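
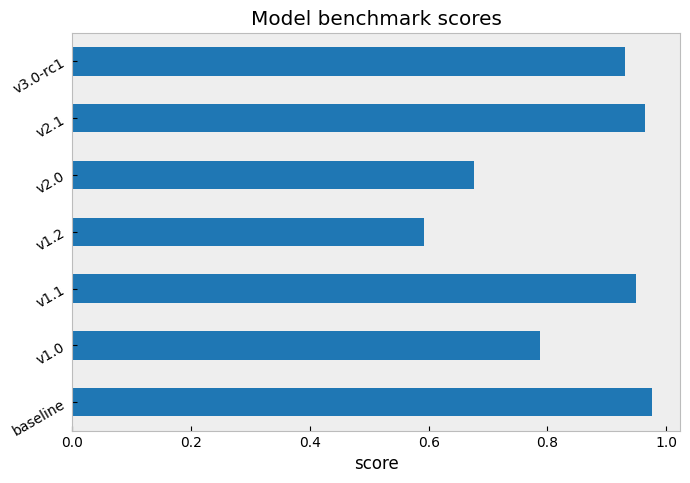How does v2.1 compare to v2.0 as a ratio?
≈ 1.43×

v2.1 ≈ 1.0, v2.0 ≈ 0.7; 1.0/0.7 ≈ 1.43.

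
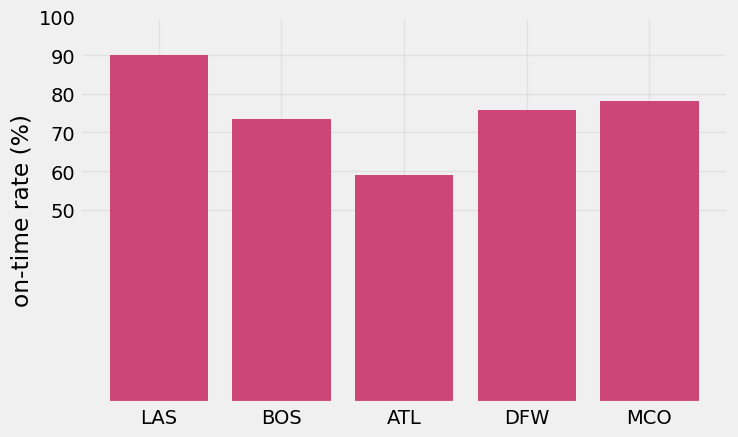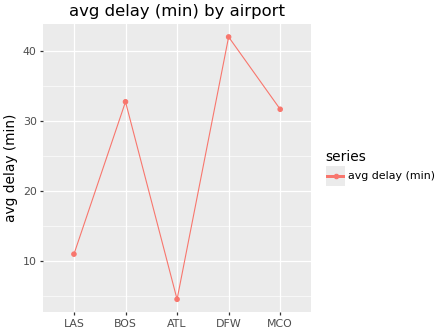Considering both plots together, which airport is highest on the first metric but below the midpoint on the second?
Chart 2 median avg delay (min) ≈ 30; below-median airports: LAS, ATL. Among those, LAS has the highest on-time rate (%) (≈ 90).

LAS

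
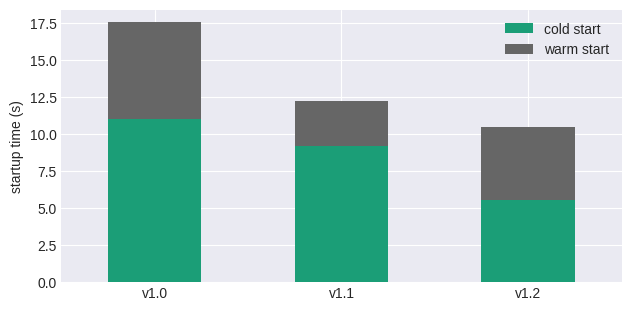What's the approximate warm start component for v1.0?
warm start top ≈ 18, bottom ≈ 12; segment ≈ 6.

≈ 6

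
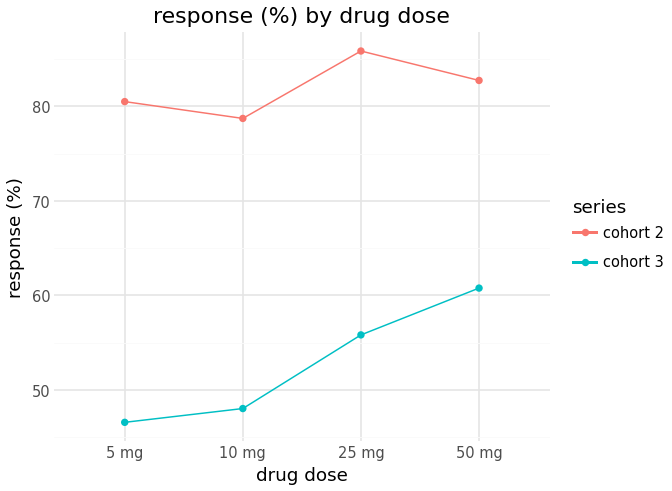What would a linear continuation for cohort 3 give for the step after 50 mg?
Last three: 50, 55, 60 → slope ≈ 5/step → next ≈ 65.

≈ 65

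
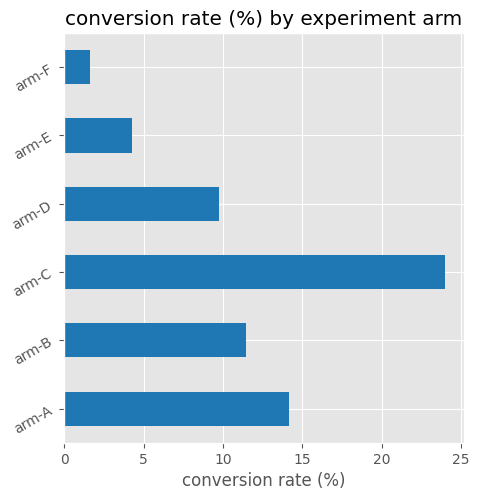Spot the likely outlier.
arm-C

arm-C ≈ 24; the rest sit between ≈ 2 and ≈ 14.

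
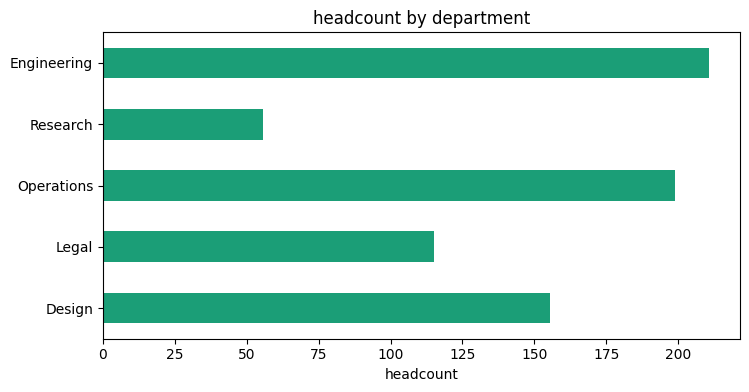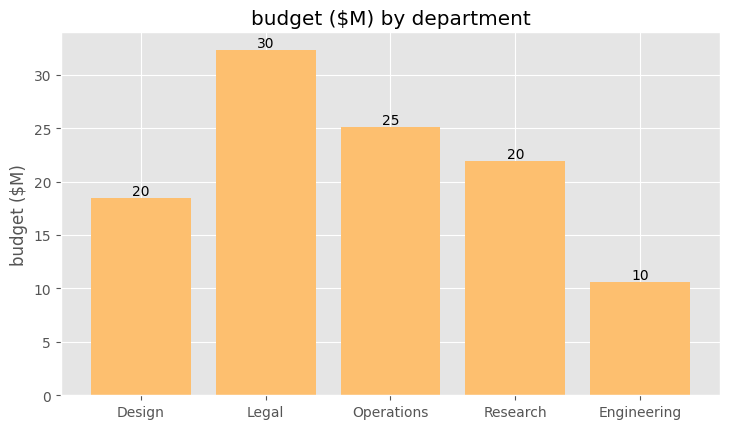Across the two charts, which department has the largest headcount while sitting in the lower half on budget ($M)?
Engineering

Chart 2 median budget ($M) ≈ 20; below-median departments: Design, Engineering. Among those, Engineering has the highest headcount (≈ 220).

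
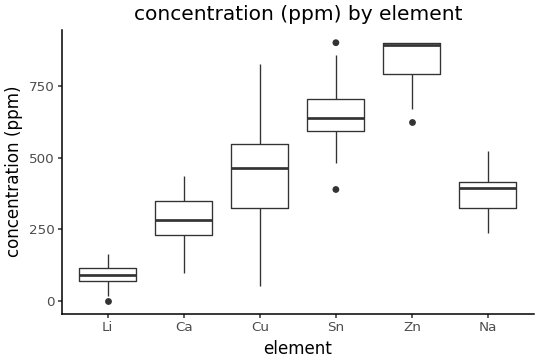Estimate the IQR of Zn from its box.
Q3 ≈ 900, Q1 ≈ 800; IQR ≈ 100.

≈ 100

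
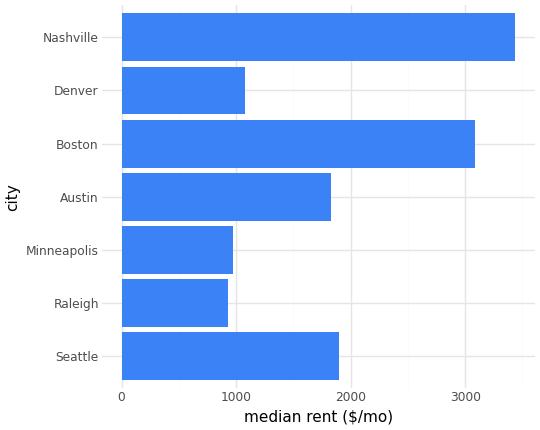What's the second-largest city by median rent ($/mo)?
Top 3: Nashville ≈ 3500, Boston ≈ 3000, Seattle ≈ 2000.

Boston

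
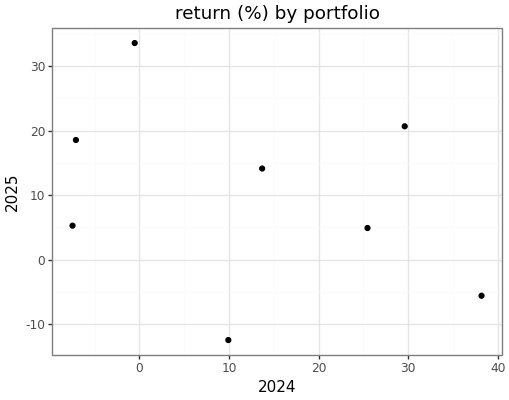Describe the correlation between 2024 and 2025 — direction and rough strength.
negative, weak

Points are negatively correlated; weak (|r| ≈ 0.3).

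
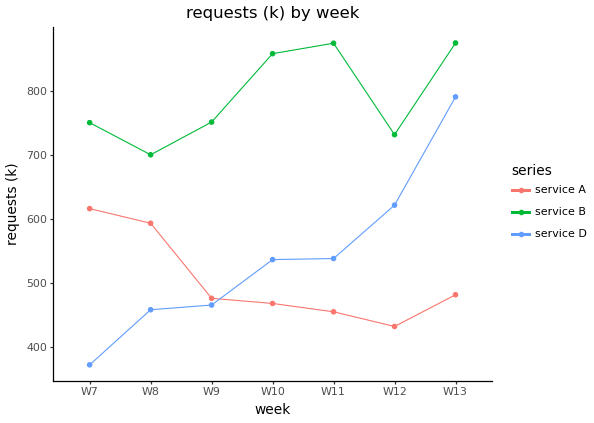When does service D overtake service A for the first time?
W10

W9: service D ≈ 450 vs service A ≈ 500 (not yet); W10: service D ≈ 550 vs service A ≈ 450 (first crossover).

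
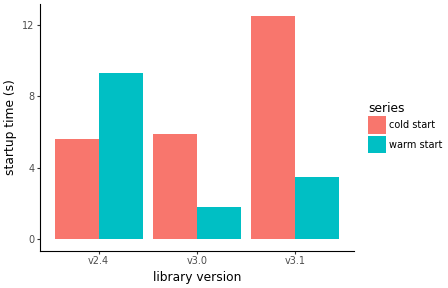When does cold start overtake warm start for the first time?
v2.4: cold start ≈ 6 vs warm start ≈ 10 (not yet); v3.0: cold start ≈ 6 vs warm start ≈ 2 (first crossover).

v3.0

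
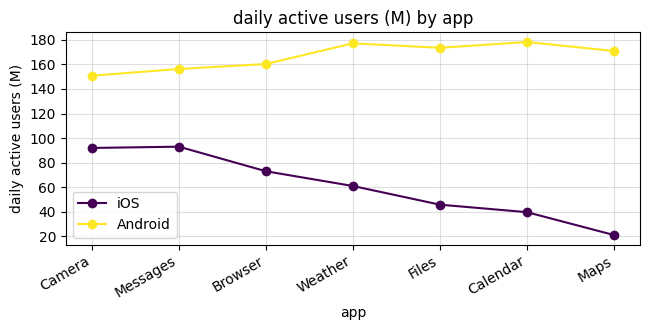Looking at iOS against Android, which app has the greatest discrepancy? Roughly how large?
Maps: iOS ≈ 20, Android ≈ 180 → gap ≈ 160. Next-largest (Calendar) is only ≈ 140.

Maps, ≈ 160 M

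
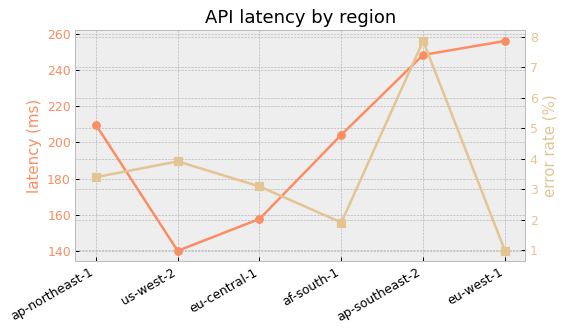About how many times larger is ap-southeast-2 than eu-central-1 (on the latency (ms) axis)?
≈ 1.56×

ap-southeast-2 ≈ 250, eu-central-1 ≈ 160; 250/160 ≈ 1.56.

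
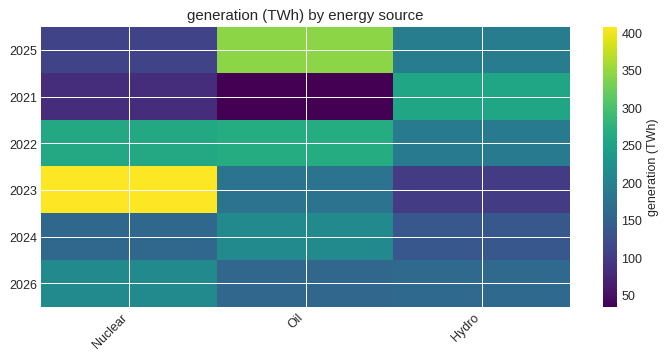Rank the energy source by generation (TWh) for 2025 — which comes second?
Top 3 for 2025: Oil ≈ 350, Hydro ≈ 200, Nuclear ≈ 100.

Hydro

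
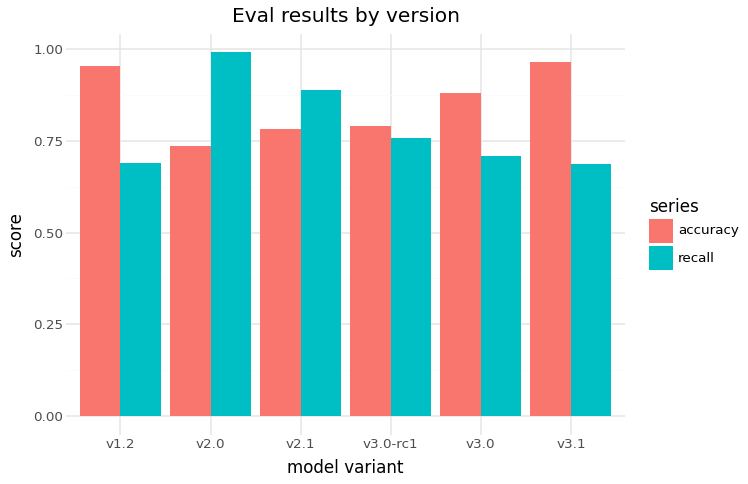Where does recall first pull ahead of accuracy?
v1.2: recall ≈ 0.7 vs accuracy ≈ 1.0 (not yet); v2.0: recall ≈ 1.0 vs accuracy ≈ 0.7 (first crossover).

v2.0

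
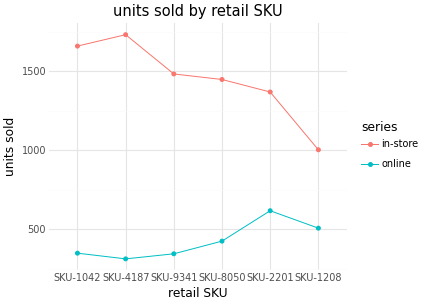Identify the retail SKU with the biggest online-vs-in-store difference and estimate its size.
SKU-4187, ≈ 1400

SKU-4187: online ≈ 400, in-store ≈ 1800 → gap ≈ 1400. Next-largest (SKU-1042) is only ≈ 1200.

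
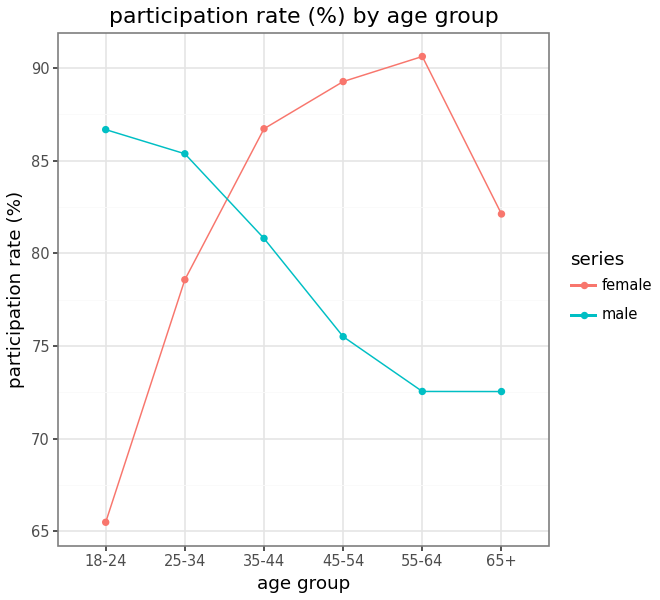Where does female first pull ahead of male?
25-34: female ≈ 80 vs male ≈ 85 (not yet); 35-44: female ≈ 85 vs male ≈ 80 (first crossover).

35-44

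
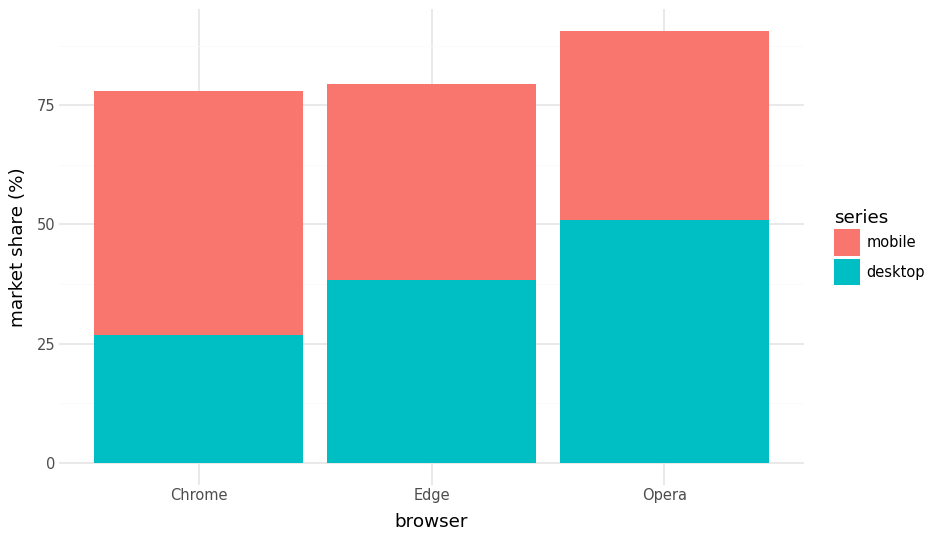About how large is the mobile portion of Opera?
mobile top ≈ 90, bottom ≈ 50; segment ≈ 40.

≈ 40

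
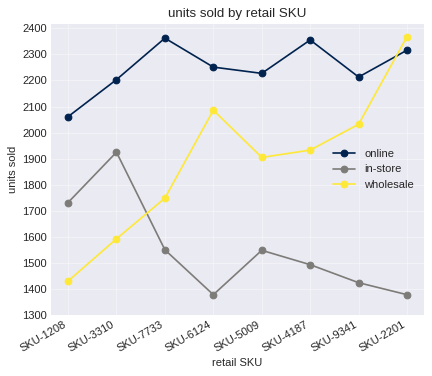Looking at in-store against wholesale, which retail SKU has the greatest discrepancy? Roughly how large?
SKU-2201: in-store ≈ 1400, wholesale ≈ 2400 → gap ≈ 1000. Next-largest (SKU-6124) is only ≈ 700.

SKU-2201, ≈ 1000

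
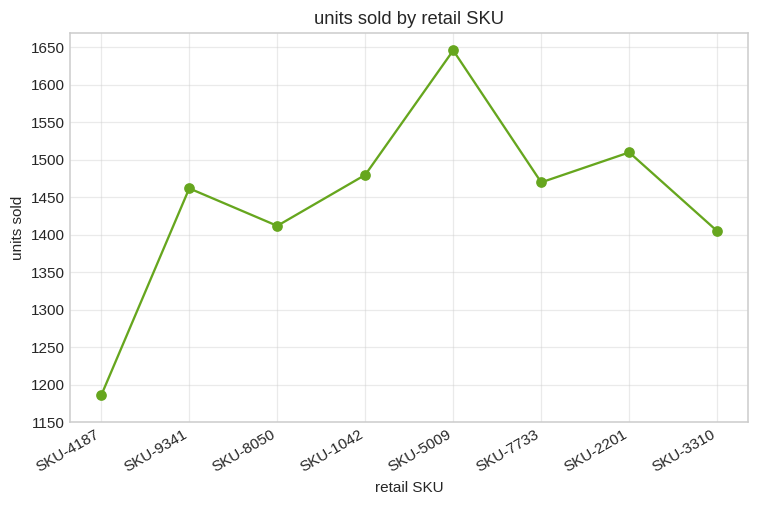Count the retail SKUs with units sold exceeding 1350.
7

Above 1350: SKU-9341, SKU-8050, SKU-1042, SKU-5009, SKU-7733, SKU-2201, SKU-3310.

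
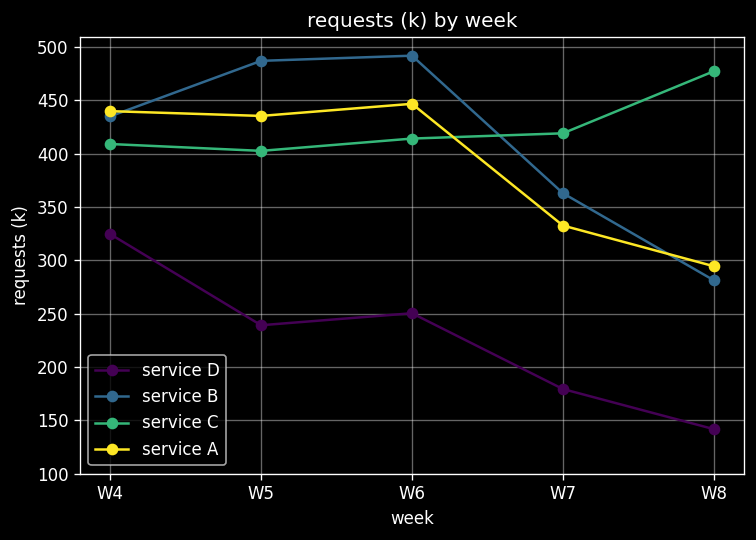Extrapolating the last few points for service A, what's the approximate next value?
Last three: 450, 350, 300 → slope ≈ -75/step → next ≈ 225.

≈ 225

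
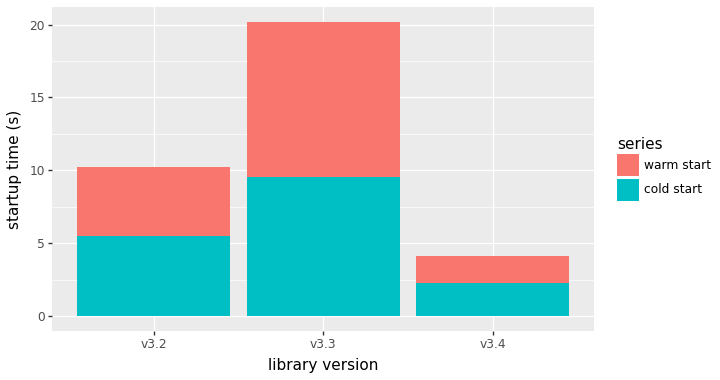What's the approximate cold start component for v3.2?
≈ 6

cold start top ≈ 6, bottom ≈ 0; segment ≈ 6.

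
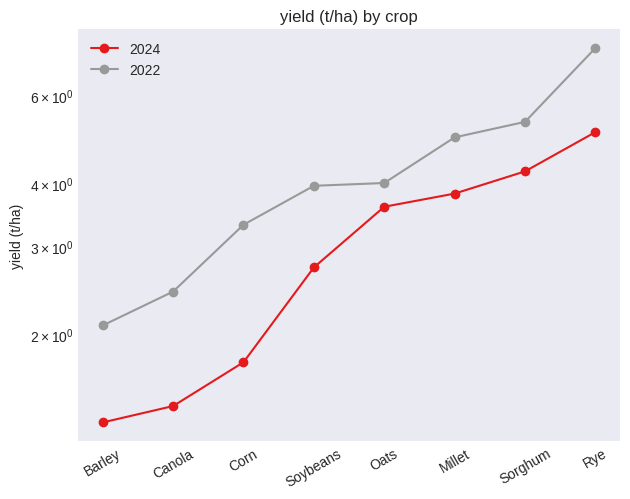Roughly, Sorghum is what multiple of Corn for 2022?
≈ 1.67×

Sorghum ≈ 5, Corn ≈ 3; 5/3 ≈ 1.67.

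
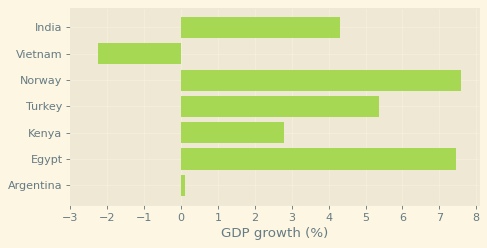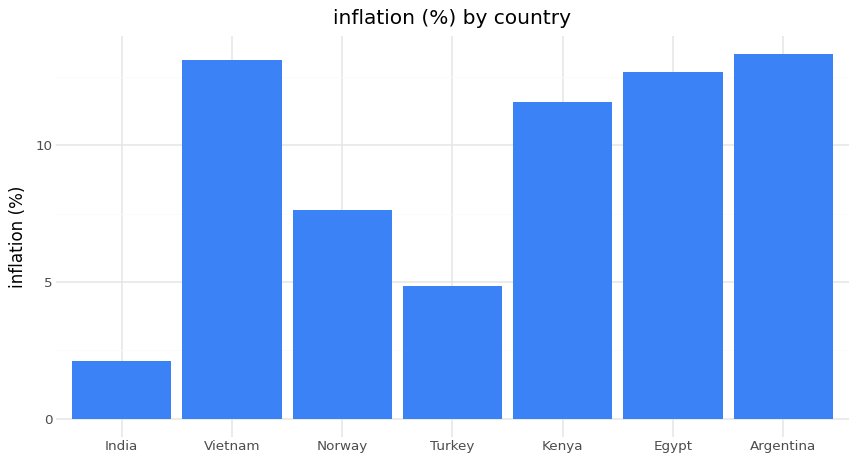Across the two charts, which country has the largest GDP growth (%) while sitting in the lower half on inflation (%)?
Norway

Chart 2 median inflation (%) ≈ 12; below-median countries: India, Norway, Turkey. Among those, Norway has the highest GDP growth (%) (≈ 8).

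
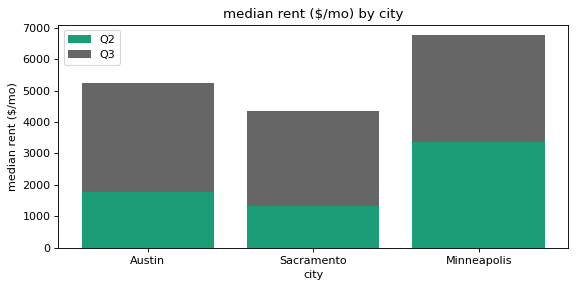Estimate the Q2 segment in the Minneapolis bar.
Q2 top ≈ 3000, bottom ≈ 0; segment ≈ 3000.

≈ 3000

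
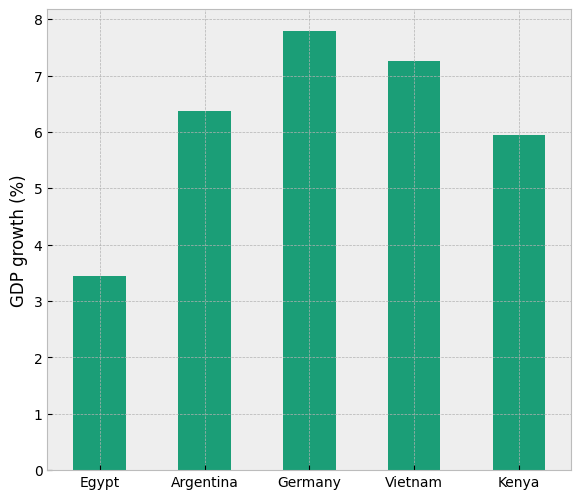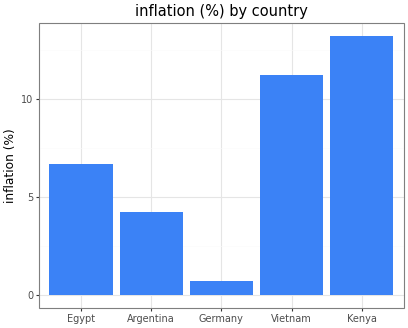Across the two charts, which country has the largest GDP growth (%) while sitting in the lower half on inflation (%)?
Chart 2 median inflation (%) ≈ 6; below-median countries: Argentina, Germany. Among those, Germany has the highest GDP growth (%) (≈ 8).

Germany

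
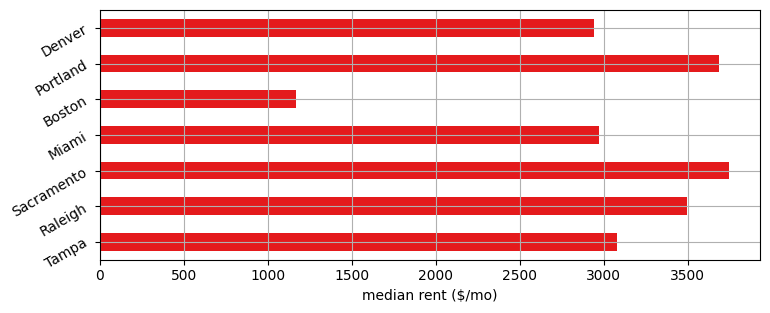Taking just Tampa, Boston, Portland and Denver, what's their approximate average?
≈ 2625

(3000 + 1000 + 3500 + 3000) / 4 ≈ 2625.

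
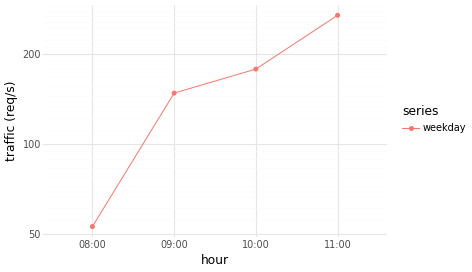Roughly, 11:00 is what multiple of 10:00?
11:00 ≈ 260, 10:00 ≈ 180; 260/180 ≈ 1.44.

≈ 1.44×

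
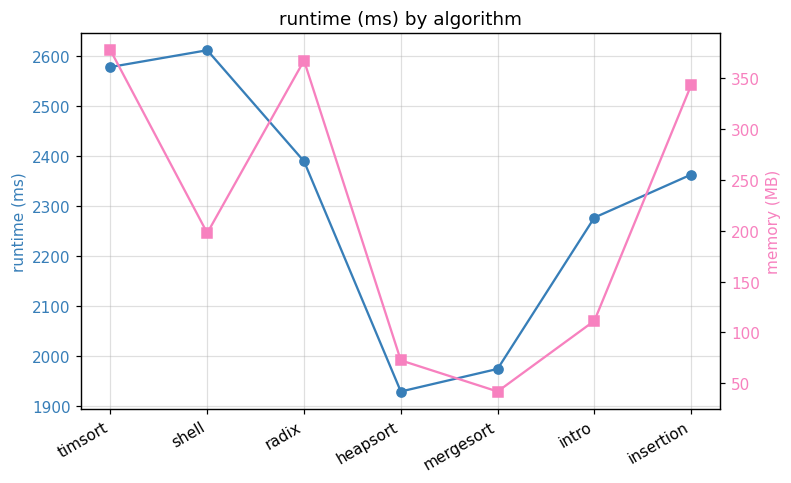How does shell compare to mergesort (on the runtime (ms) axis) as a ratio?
shell ≈ 2600, mergesort ≈ 2000; 2600/2000 ≈ 1.3.

≈ 1.3×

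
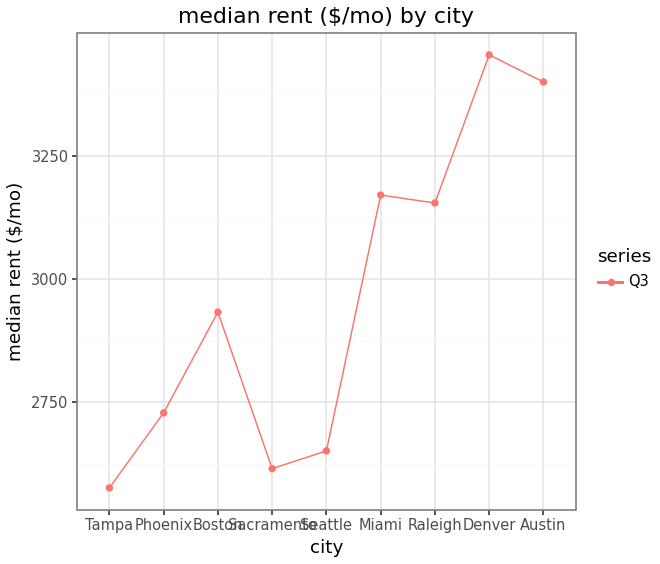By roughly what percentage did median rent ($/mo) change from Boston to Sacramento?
Boston ≈ 2900, Sacramento ≈ 2600; (2600 − 2900) / 2900 ≈ -10.3%.

≈ -10.3%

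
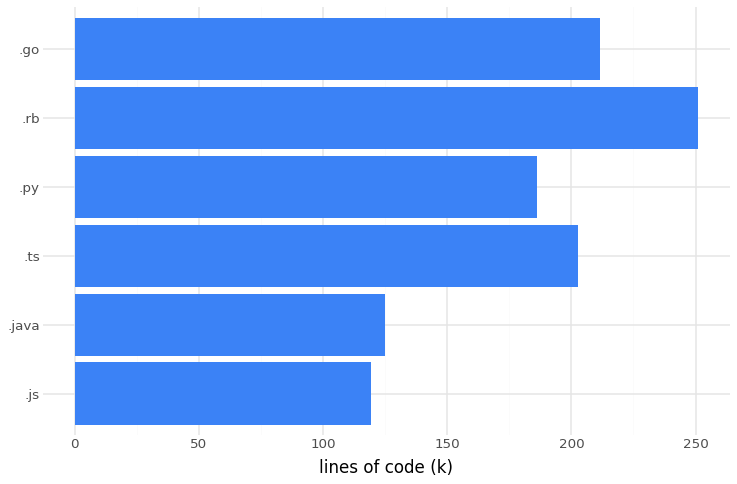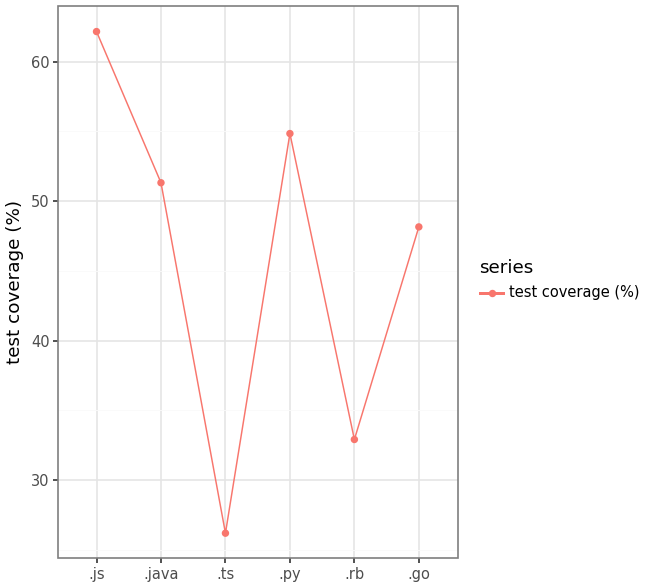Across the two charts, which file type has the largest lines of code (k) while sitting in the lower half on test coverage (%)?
.rb

Chart 2 median test coverage (%) ≈ 50; below-median file types: .ts, .rb, .go. Among those, .rb has the highest lines of code (k) (≈ 250).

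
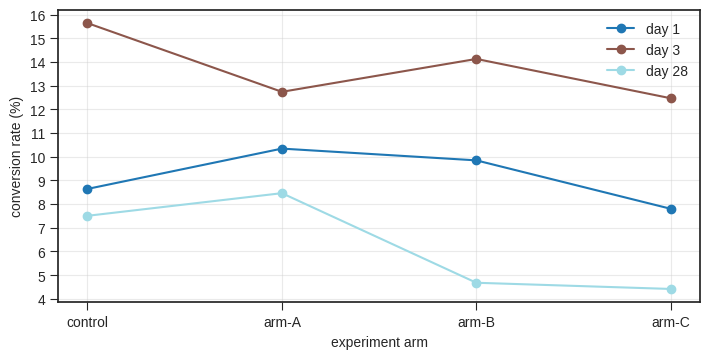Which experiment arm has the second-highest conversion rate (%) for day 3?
arm-B

Top 3 for day 3: control ≈ 16, arm-B ≈ 14, arm-A ≈ 13.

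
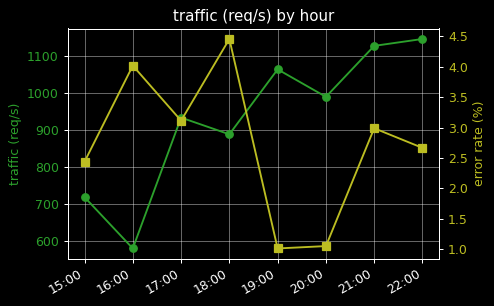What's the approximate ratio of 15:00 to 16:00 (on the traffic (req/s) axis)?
15:00 ≈ 700, 16:00 ≈ 600; 700/600 ≈ 1.17.

≈ 1.17×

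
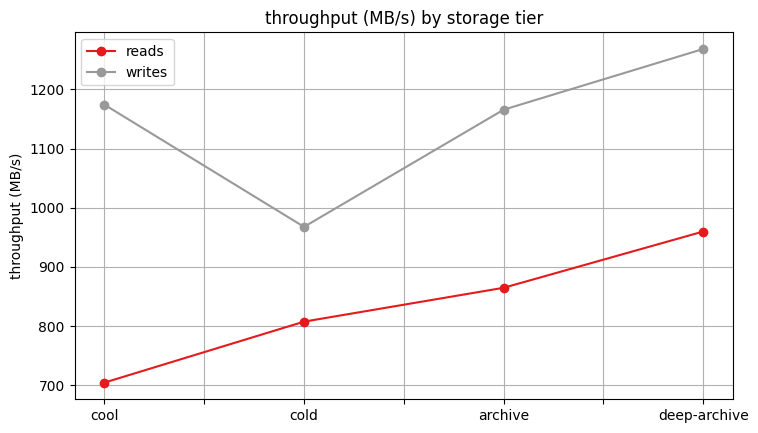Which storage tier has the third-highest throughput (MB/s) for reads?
Top 4 for reads: deep-archive ≈ 950, archive ≈ 850, cold ≈ 800, cool ≈ 700.

cold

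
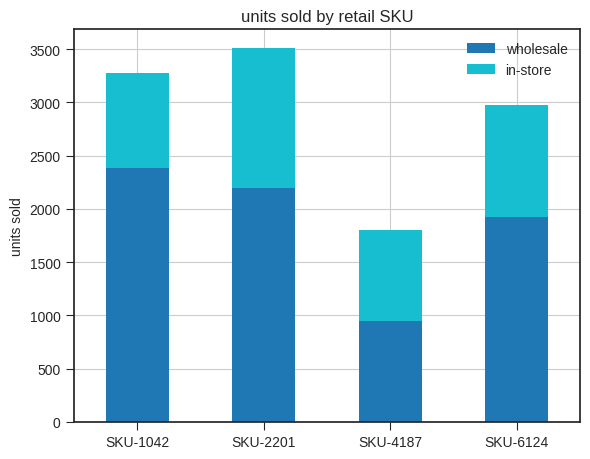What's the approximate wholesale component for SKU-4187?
wholesale top ≈ 1000, bottom ≈ 0; segment ≈ 1000.

≈ 1000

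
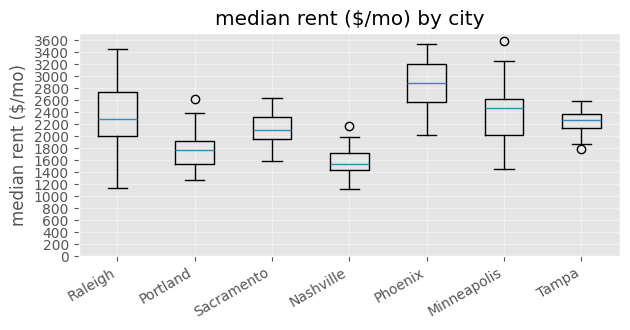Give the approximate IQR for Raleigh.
≈ 800

Q3 ≈ 2800, Q1 ≈ 2000; IQR ≈ 800.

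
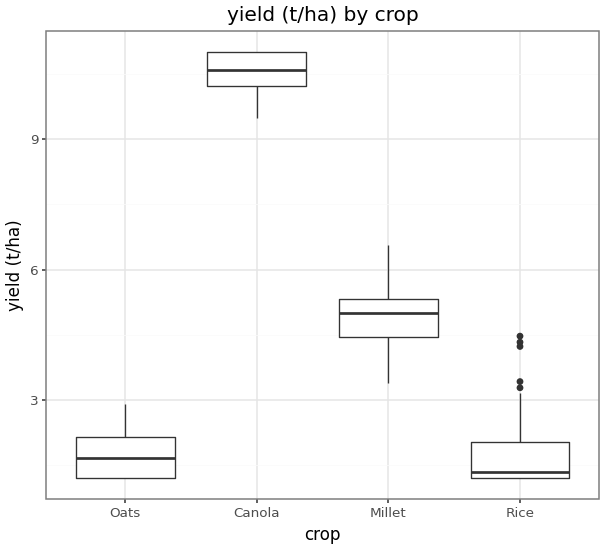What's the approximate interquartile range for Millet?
Q3 ≈ 5, Q1 ≈ 4; IQR ≈ 1.

≈ 1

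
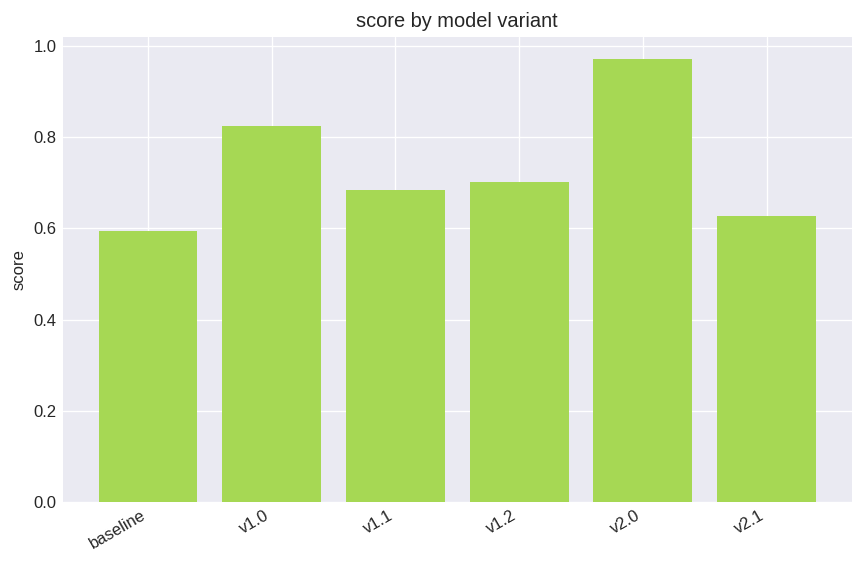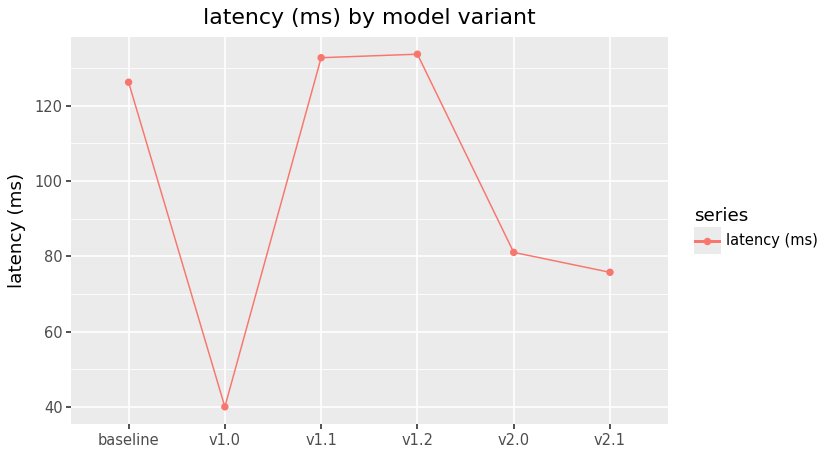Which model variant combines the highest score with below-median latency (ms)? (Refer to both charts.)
Chart 2 median latency (ms) ≈ 100; below-median model variants: v1.0, v2.0, v2.1. Among those, v2.0 has the highest score (≈ 1).

v2.0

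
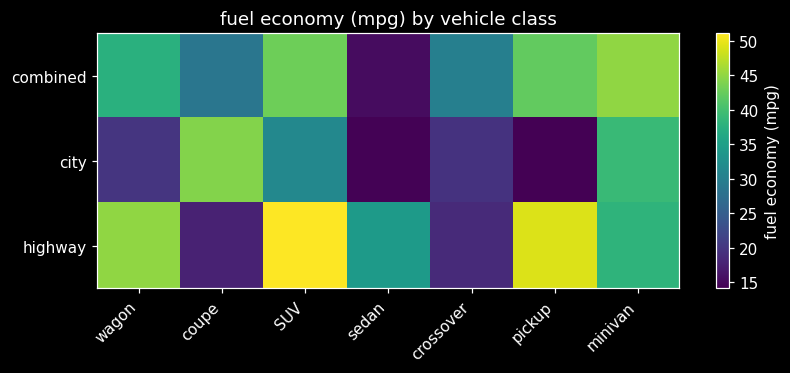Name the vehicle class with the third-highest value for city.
Top 4 for city: coupe ≈ 45, minivan ≈ 40, SUV ≈ 30, wagon ≈ 20.

SUV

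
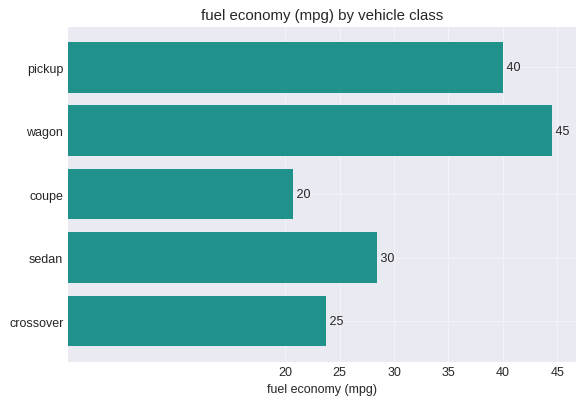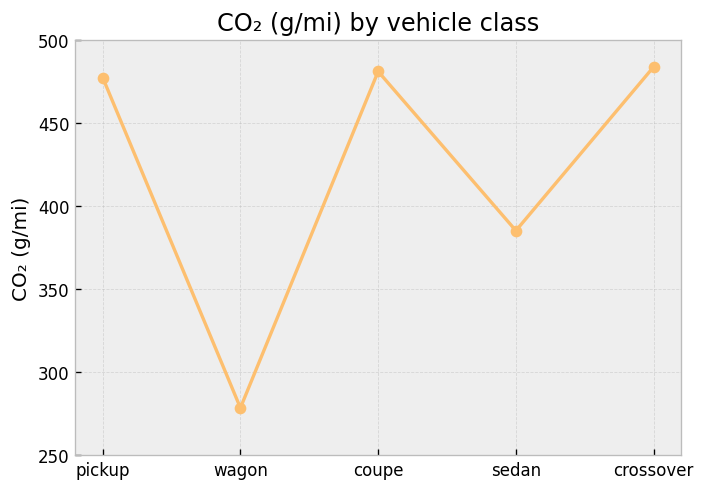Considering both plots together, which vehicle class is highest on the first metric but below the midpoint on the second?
wagon

Chart 2 median CO₂ (g/mi) ≈ 500; below-median vehicle classes: wagon, sedan. Among those, wagon has the highest fuel economy (mpg) (≈ 45).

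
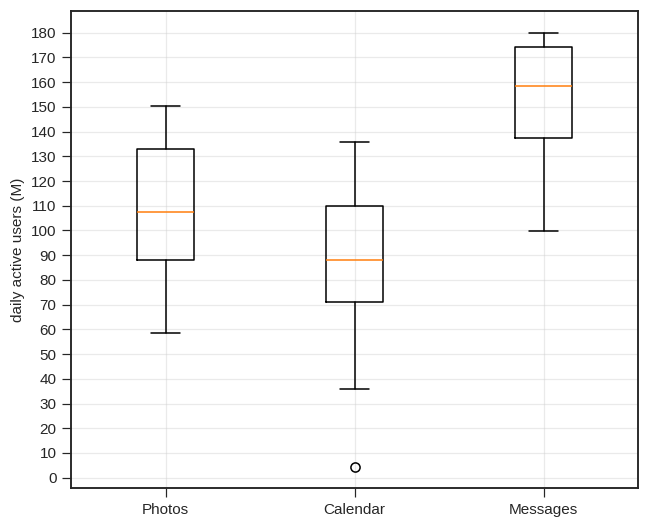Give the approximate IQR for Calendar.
Q3 ≈ 110, Q1 ≈ 70; IQR ≈ 40.

≈ 40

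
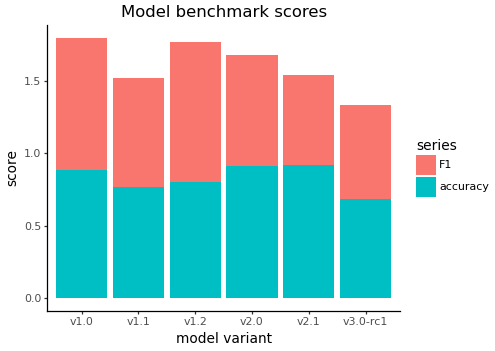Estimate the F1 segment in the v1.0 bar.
≈ 1.0

F1 top ≈ 1.8, bottom ≈ 0.8; segment ≈ 1.0.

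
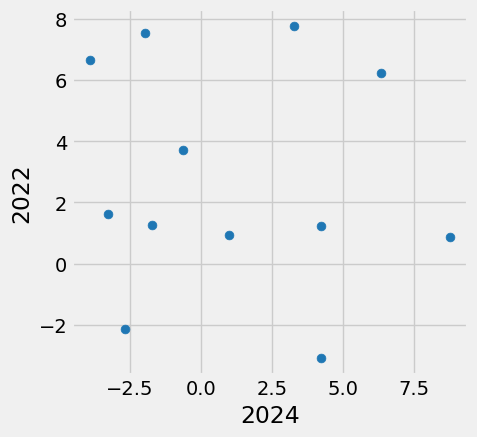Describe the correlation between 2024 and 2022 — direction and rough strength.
Points are roughly uncorrelated; weak (|r| ≈ 0.1).

no clear correlation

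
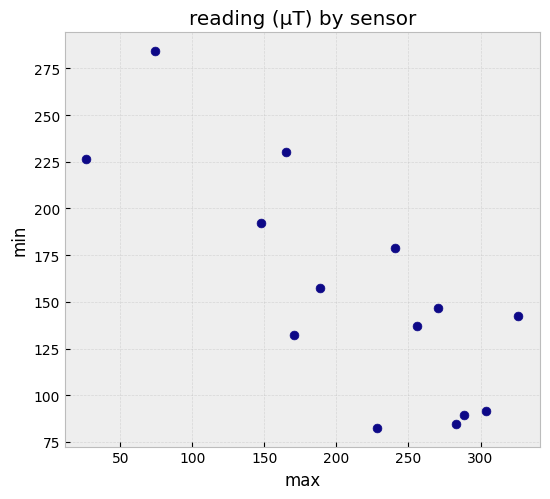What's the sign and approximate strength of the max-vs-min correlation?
Points are negatively correlated; strong (|r| ≈ 0.8).

negative, strong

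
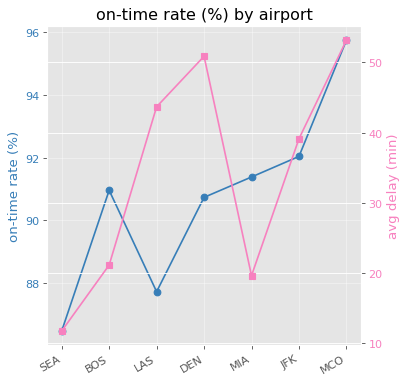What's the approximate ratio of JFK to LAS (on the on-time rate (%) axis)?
≈ 1.05×

JFK ≈ 92, LAS ≈ 88; 92/88 ≈ 1.05.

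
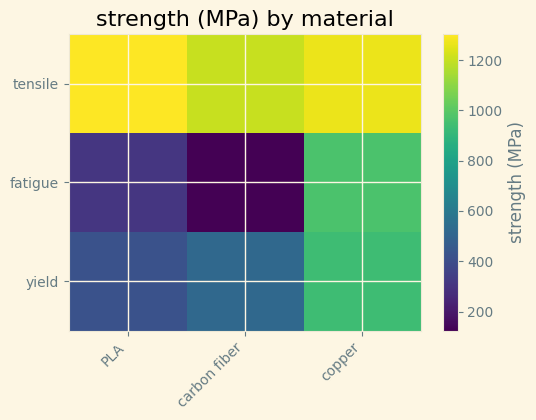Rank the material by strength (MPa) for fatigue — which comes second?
Top 3 for fatigue: copper ≈ 1000, PLA ≈ 300, carbon fiber ≈ 100.

PLA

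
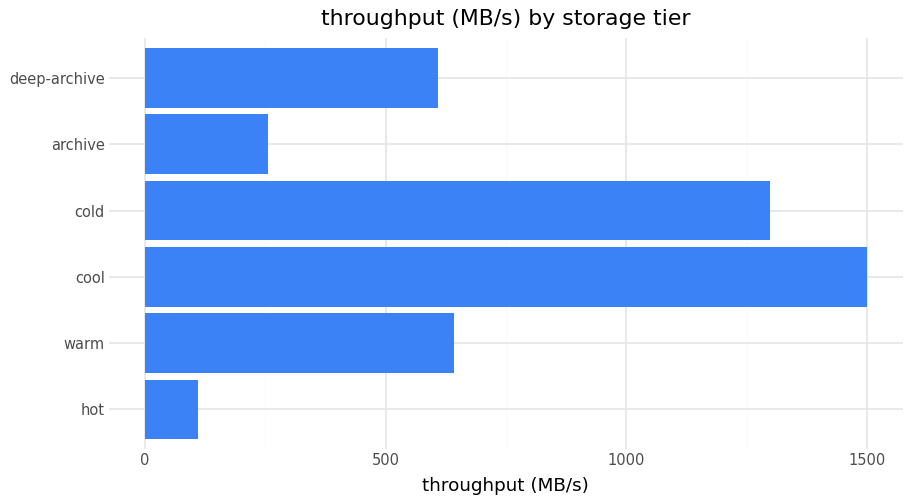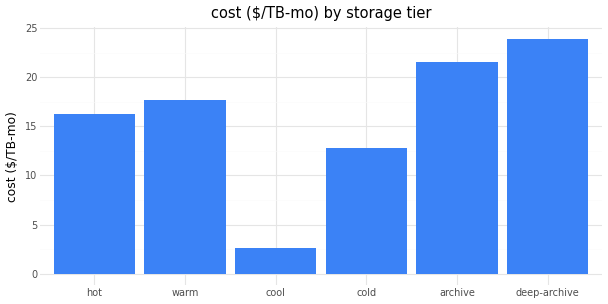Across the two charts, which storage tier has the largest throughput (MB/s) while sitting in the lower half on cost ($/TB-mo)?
Chart 2 median cost ($/TB-mo) ≈ 15; below-median storage tiers: hot, cool, cold. Among those, cool has the highest throughput (MB/s) (≈ 1400).

cool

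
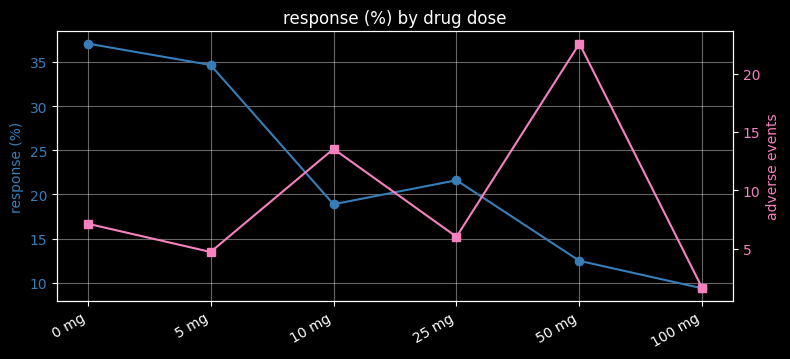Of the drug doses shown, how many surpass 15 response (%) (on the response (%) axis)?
Above 15: 0 mg, 5 mg, 10 mg, 25 mg.

4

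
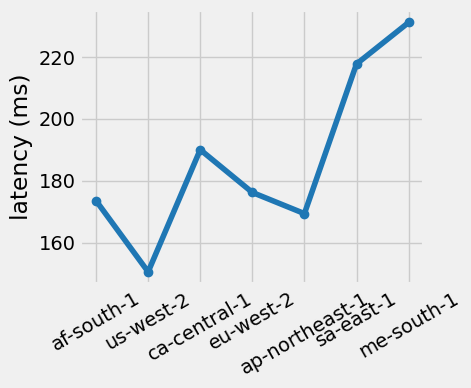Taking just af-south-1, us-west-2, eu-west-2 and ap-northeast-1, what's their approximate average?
(170 + 150 + 180 + 170) / 4 ≈ 168.

≈ 168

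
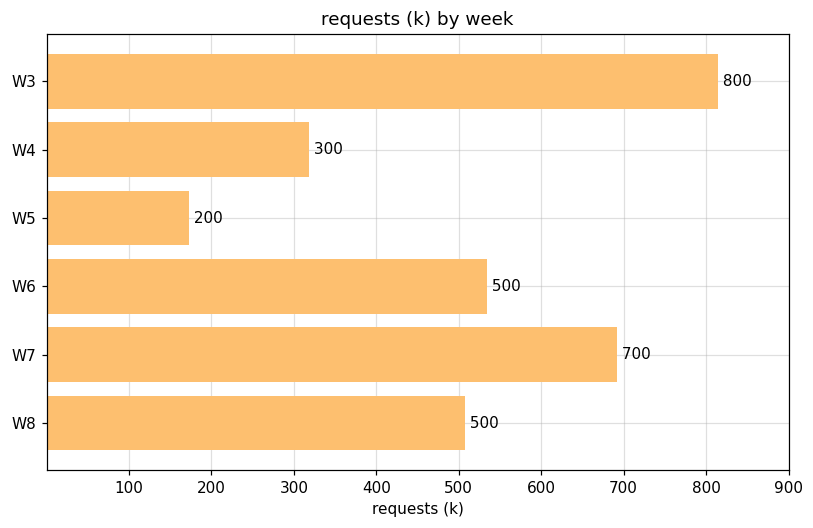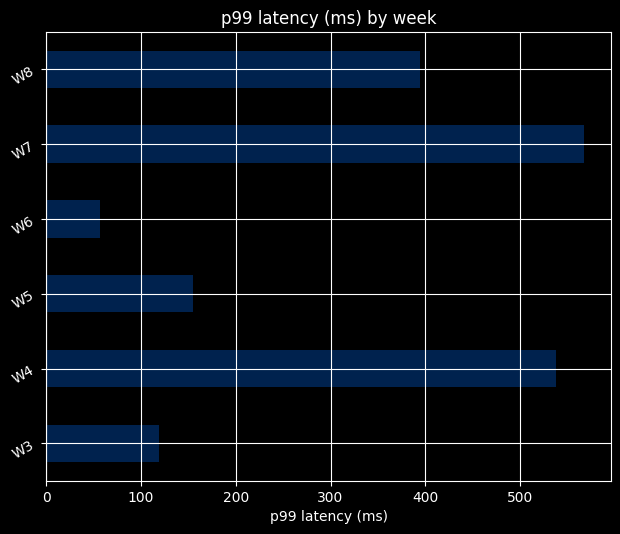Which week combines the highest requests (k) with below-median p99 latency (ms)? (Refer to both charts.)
W3

Chart 2 median p99 latency (ms) ≈ 300; below-median weeks: W3, W5, W6. Among those, W3 has the highest requests (k) (≈ 800).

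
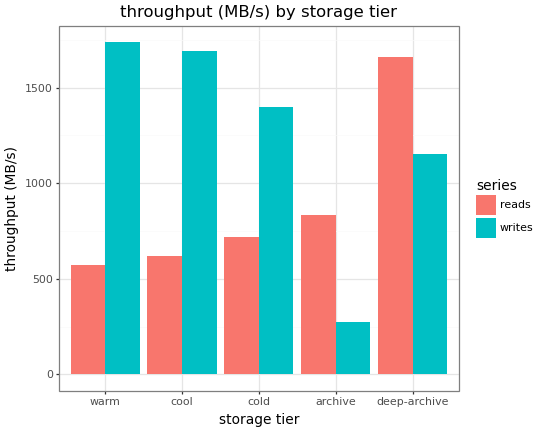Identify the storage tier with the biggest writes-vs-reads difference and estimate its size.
warm, ≈ 1200 MB/s

warm: writes ≈ 1800, reads ≈ 600 → gap ≈ 1200. Next-largest (cool) is only ≈ 1000.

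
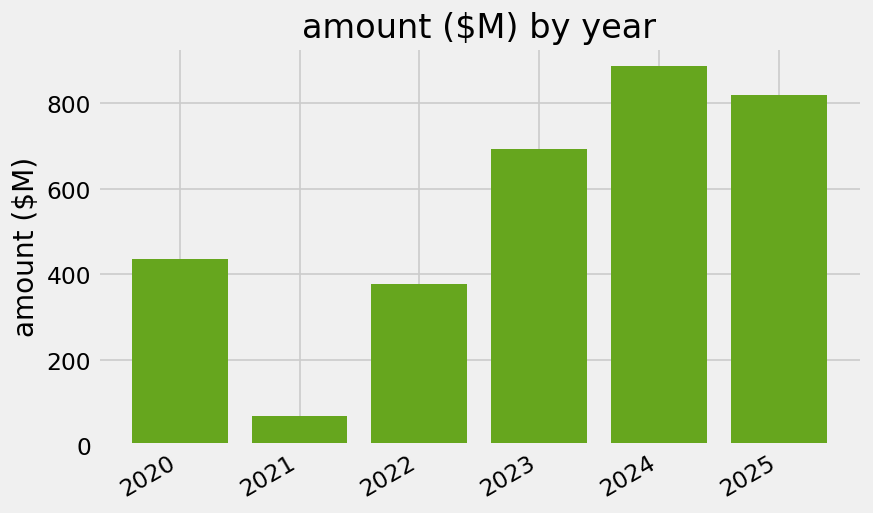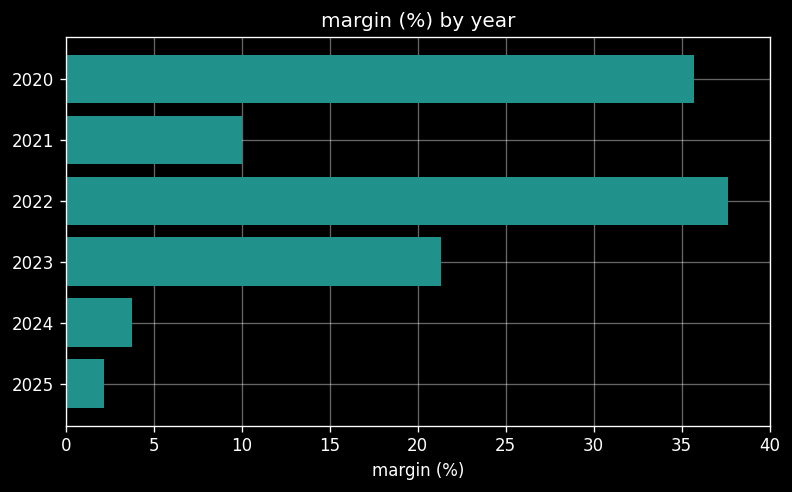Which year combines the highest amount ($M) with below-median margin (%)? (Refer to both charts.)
Chart 2 median margin (%) ≈ 15; below-median years: 2021, 2024, 2025. Among those, 2024 has the highest amount ($M) (≈ 900).

2024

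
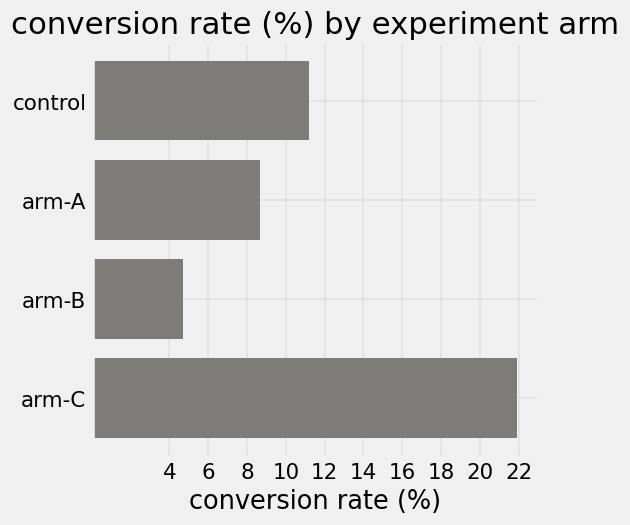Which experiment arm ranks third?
arm-A

Top 4: arm-C ≈ 22, control ≈ 12, arm-A ≈ 8, arm-B ≈ 4.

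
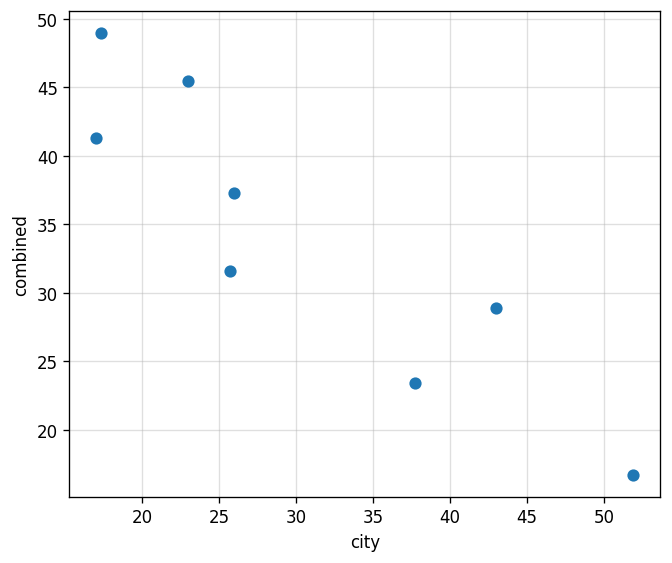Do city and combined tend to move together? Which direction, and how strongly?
negative, strong

Points are negatively correlated; strong (|r| ≈ 0.9).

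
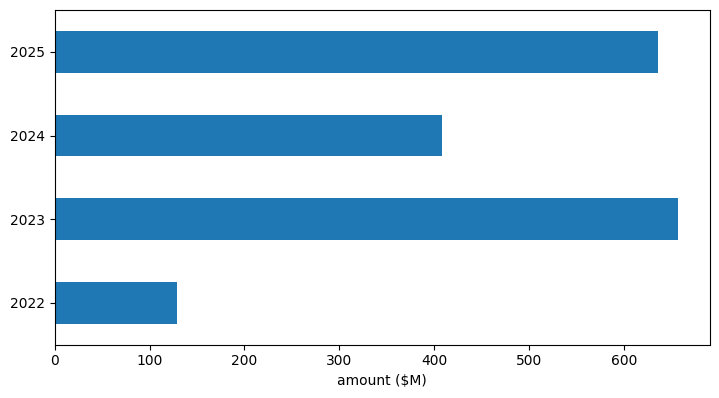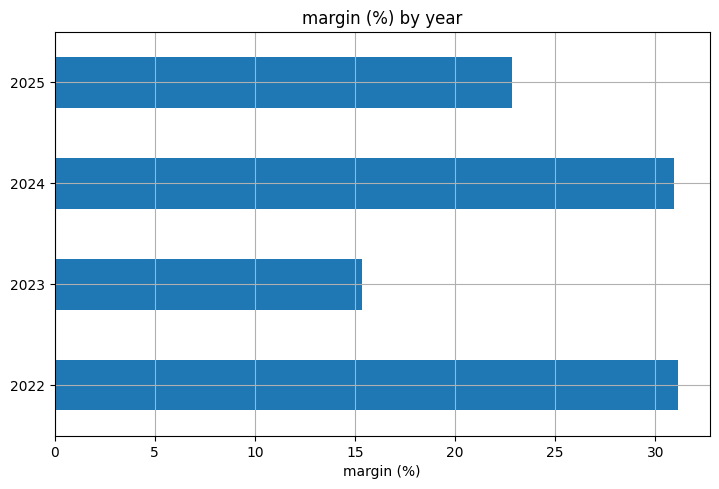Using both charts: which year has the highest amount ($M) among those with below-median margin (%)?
Chart 2 median margin (%) ≈ 25; below-median years: 2023, 2025. Among those, 2023 has the highest amount ($M) (≈ 700).

2023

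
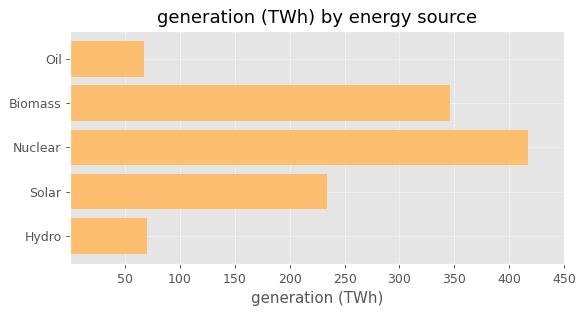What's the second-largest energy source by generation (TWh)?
Top 3: Nuclear ≈ 400, Biomass ≈ 350, Solar ≈ 250.

Biomass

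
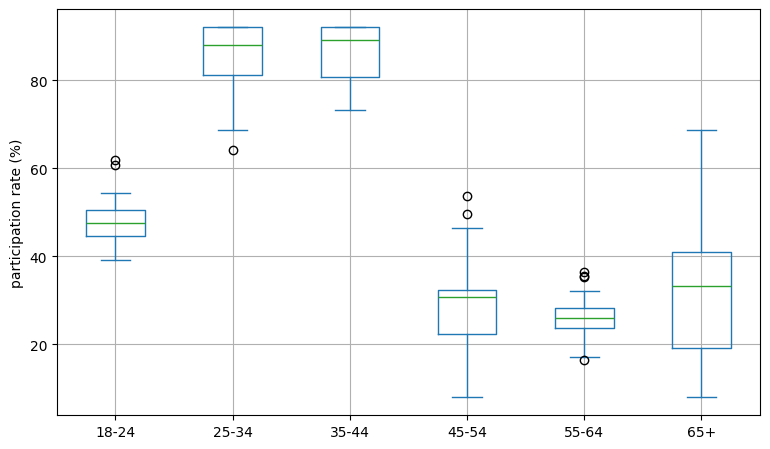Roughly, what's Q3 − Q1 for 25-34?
Q3 ≈ 90, Q1 ≈ 80; IQR ≈ 10.

≈ 10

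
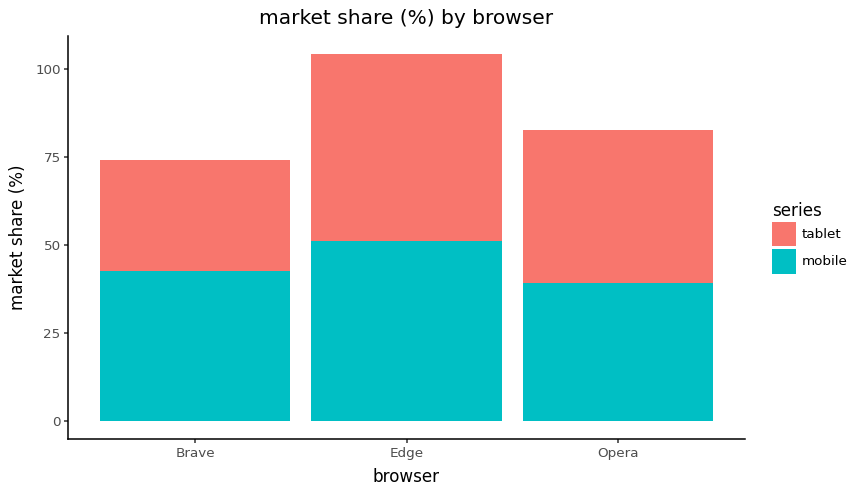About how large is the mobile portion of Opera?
mobile top ≈ 40, bottom ≈ 0; segment ≈ 40.

≈ 40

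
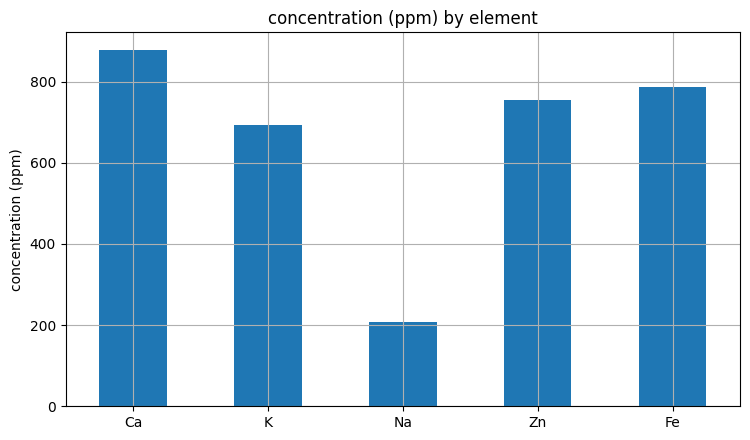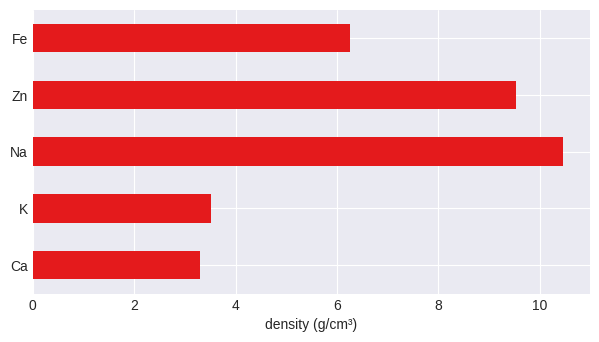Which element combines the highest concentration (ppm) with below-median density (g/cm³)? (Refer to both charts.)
Ca

Chart 2 median density (g/cm³) ≈ 6; below-median elements: Ca, K. Among those, Ca has the highest concentration (ppm) (≈ 900).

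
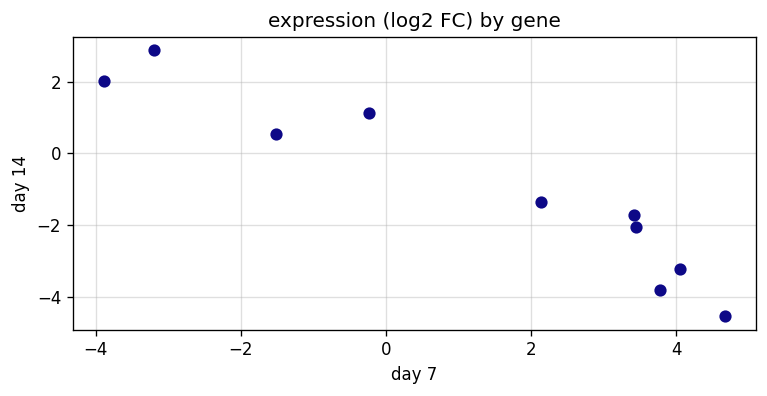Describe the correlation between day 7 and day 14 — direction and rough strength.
negative, strong

Points are negatively correlated; strong (|r| ≈ 1.0).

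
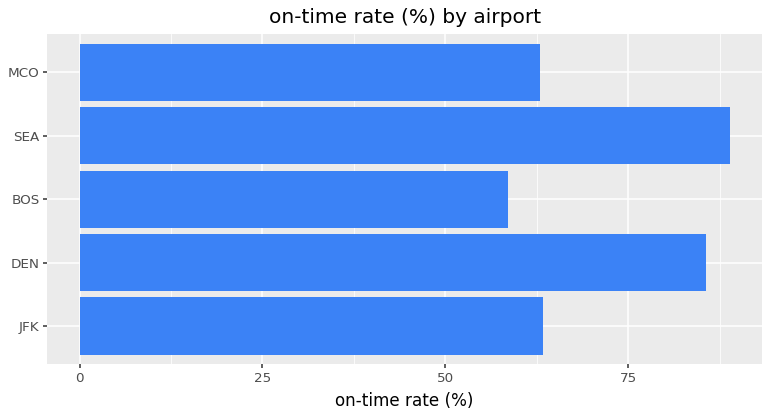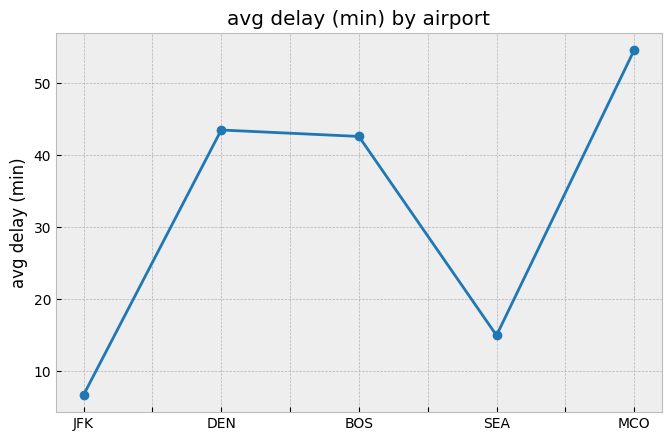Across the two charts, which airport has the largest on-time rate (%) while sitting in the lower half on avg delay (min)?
Chart 2 median avg delay (min) ≈ 40; below-median airports: JFK, SEA. Among those, SEA has the highest on-time rate (%) (≈ 90).

SEA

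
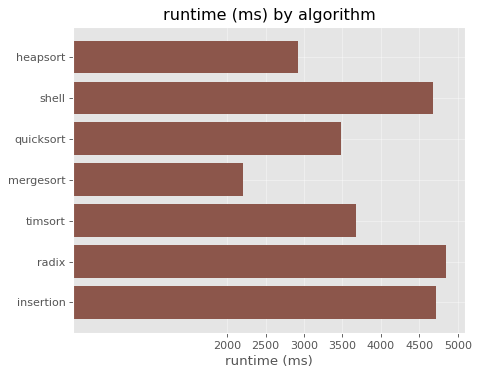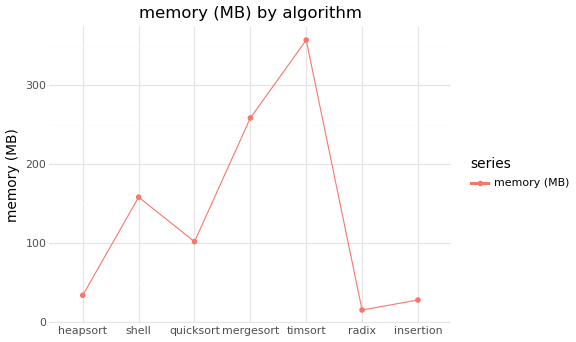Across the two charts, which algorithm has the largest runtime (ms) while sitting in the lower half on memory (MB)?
radix

Chart 2 median memory (MB) ≈ 100; below-median algorithms: heapsort, radix, insertion. Among those, radix has the highest runtime (ms) (≈ 5000).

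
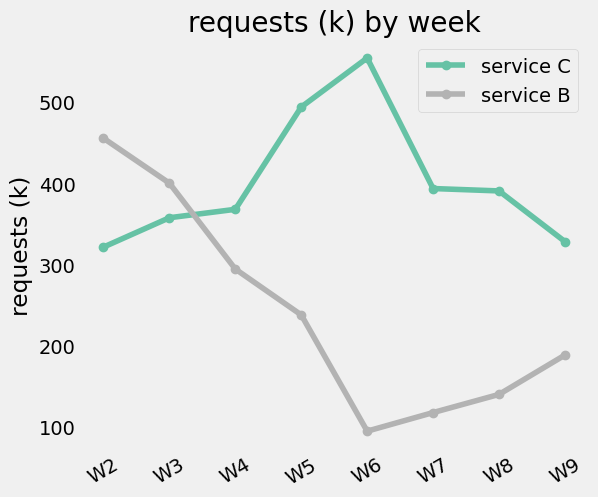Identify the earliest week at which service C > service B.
W3: service C ≈ 350 vs service B ≈ 400 (not yet); W4: service C ≈ 350 vs service B ≈ 300 (first crossover).

W4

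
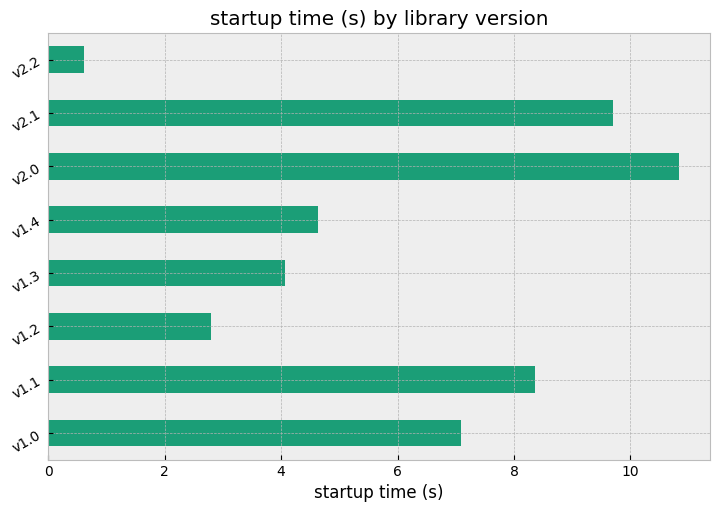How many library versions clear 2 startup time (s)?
Above 2: v1.0, v1.1, v1.2, v1.3, v1.4, v2.0, v2.1.

7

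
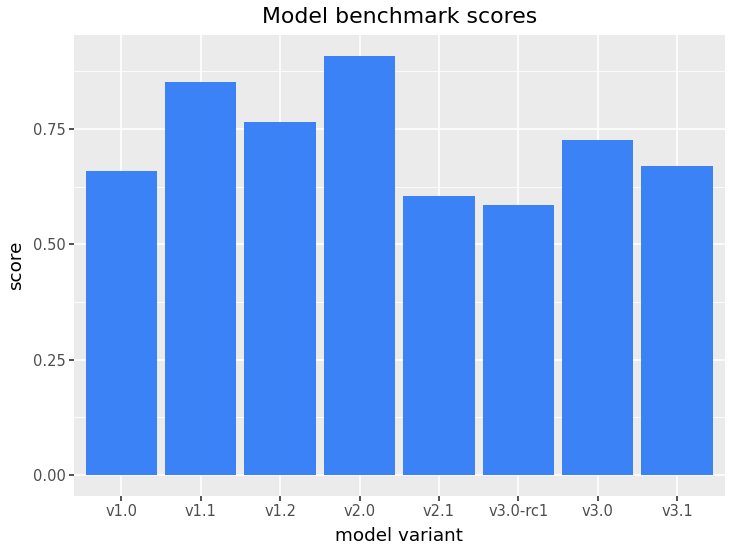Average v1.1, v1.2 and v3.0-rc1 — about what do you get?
≈ 0.77

(0.9 + 0.8 + 0.6) / 3 ≈ 0.77.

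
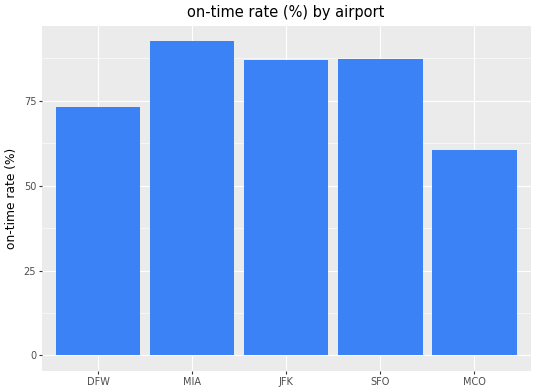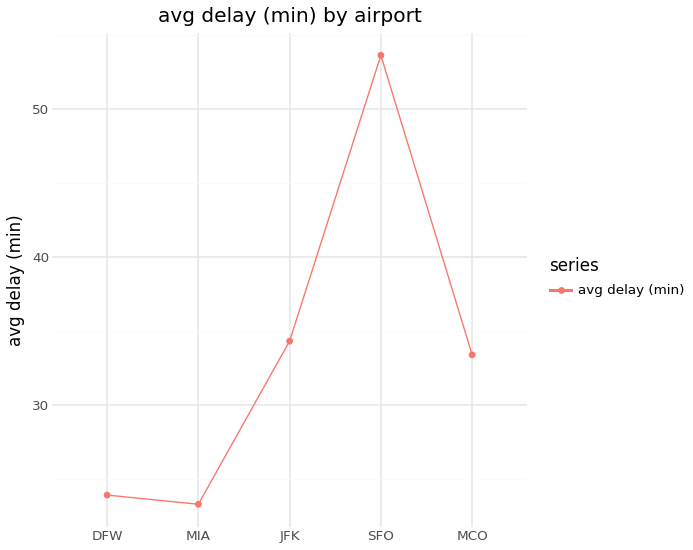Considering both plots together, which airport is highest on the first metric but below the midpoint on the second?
Chart 2 median avg delay (min) ≈ 35; below-median airports: DFW, MIA. Among those, MIA has the highest on-time rate (%) (≈ 90).

MIA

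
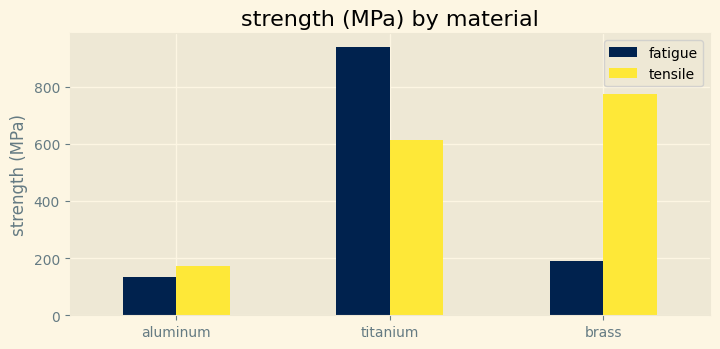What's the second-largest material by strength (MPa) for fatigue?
Top 3 for fatigue: titanium ≈ 900, brass ≈ 200, aluminum ≈ 100.

brass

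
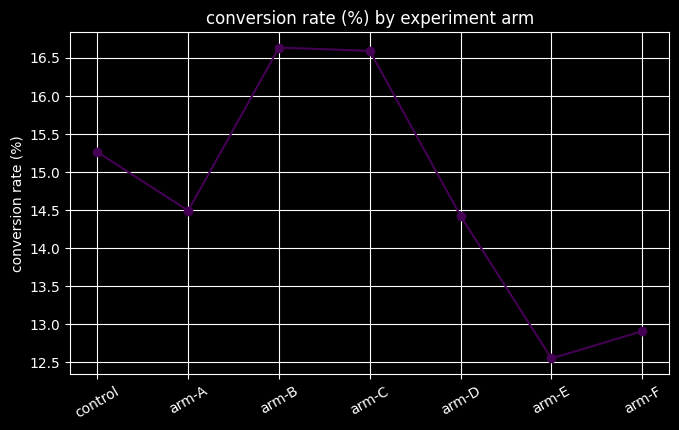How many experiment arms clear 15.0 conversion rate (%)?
Above 15.0: control, arm-B, arm-C.

3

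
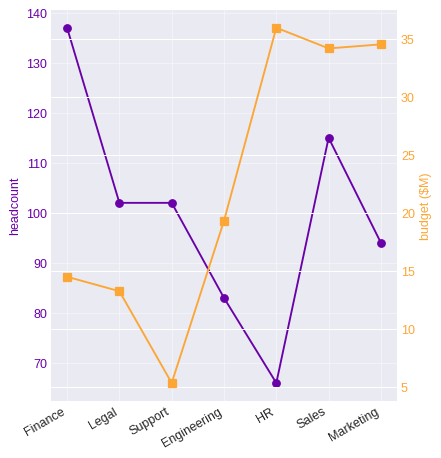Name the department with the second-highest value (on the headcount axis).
Sales

Top 3 (on the headcount axis): Finance ≈ 140, Sales ≈ 120, Support ≈ 100.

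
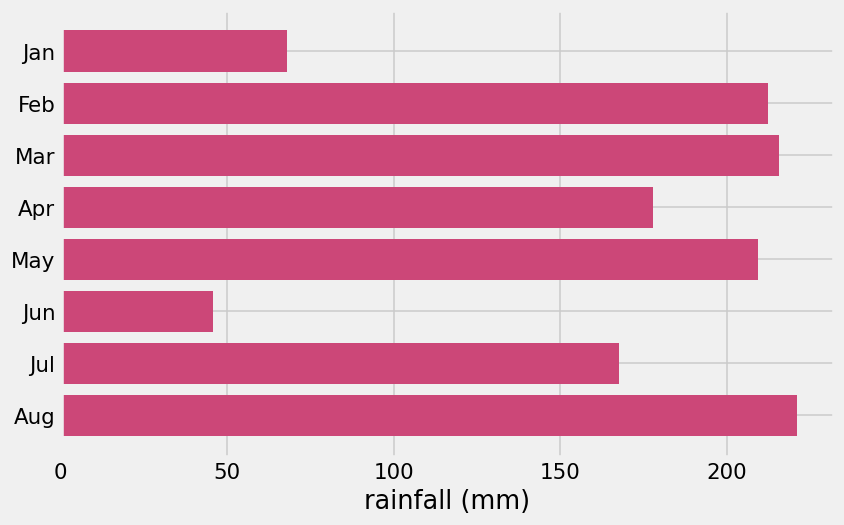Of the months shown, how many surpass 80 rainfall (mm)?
Above 80: Feb, Mar, Apr, May, Jul, Aug.

6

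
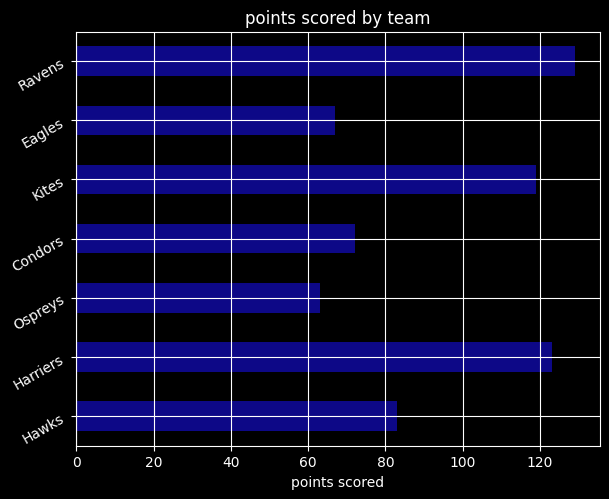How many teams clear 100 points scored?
3

Above 100: Harriers, Kites, Ravens.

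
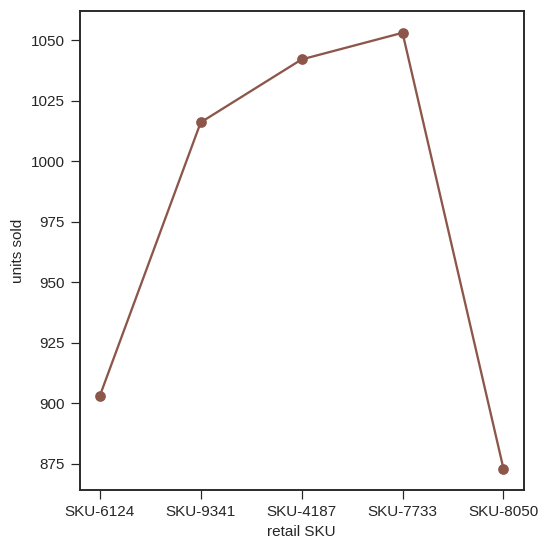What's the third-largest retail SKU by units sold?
Top 4: SKU-7733 ≈ 1060, SKU-4187 ≈ 1040, SKU-9341 ≈ 1020, SKU-6124 ≈ 900.

SKU-9341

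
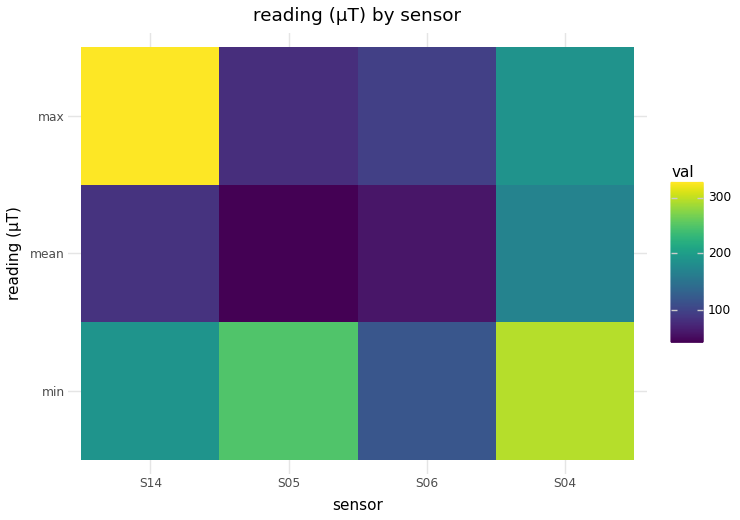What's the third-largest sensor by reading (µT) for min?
Top 4 for min: S04 ≈ 300, S05 ≈ 250, S14 ≈ 200, S06 ≈ 125.

S14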